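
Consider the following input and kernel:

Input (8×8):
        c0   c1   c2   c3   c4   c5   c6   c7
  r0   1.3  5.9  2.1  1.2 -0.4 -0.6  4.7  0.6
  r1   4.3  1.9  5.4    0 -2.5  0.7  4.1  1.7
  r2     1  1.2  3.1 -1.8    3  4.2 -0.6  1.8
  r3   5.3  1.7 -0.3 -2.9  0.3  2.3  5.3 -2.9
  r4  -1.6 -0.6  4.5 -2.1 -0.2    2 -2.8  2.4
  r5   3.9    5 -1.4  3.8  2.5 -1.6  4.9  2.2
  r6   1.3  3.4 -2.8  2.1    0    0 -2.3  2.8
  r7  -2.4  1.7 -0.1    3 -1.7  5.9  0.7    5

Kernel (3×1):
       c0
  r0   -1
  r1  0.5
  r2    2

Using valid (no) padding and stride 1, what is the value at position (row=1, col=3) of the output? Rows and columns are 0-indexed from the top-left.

The receptive field on the input at this output position is [0 / -1.8 / -2.9]. Elementwise product with the kernel and sum: 0·-1 + -1.8·0.5 + -2.9·2.

-6.7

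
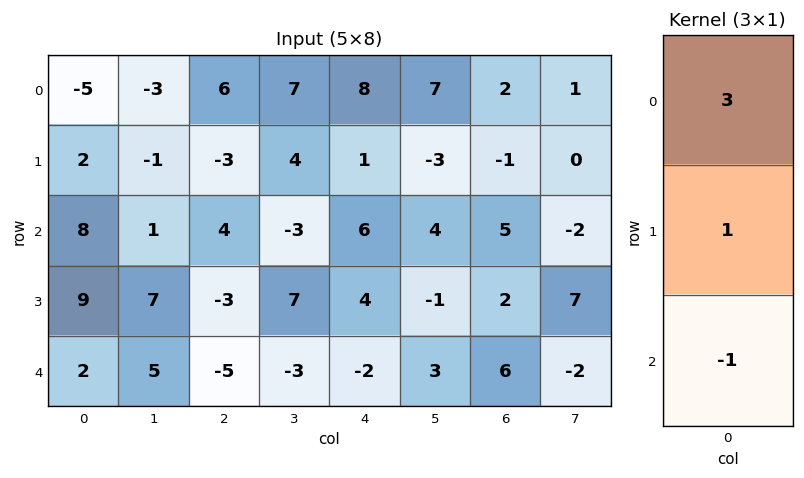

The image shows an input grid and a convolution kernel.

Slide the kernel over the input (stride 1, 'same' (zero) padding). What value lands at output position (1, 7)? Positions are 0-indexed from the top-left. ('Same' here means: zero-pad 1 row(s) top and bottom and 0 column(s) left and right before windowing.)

The receptive field on the zero-padded input at this output position is [1 / 0 / -2]. Elementwise product with the kernel and sum: 1·3 + 0·1 + -2·-1.

5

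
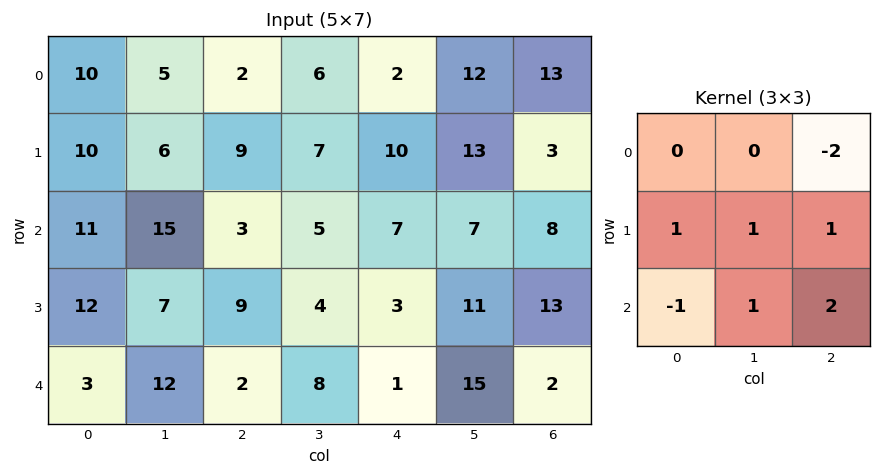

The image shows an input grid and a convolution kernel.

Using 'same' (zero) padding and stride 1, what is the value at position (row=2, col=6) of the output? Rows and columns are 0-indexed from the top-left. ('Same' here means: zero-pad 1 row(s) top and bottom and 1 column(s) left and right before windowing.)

The receptive field on the zero-padded input at this output position is [13 3 0 / 7 8 0 / 11 13 0]. Elementwise product with the kernel and sum: 0·-2 + 7·1 + 8·1 + 0·1 + 11·-1 + 13·1 + 0·2.

17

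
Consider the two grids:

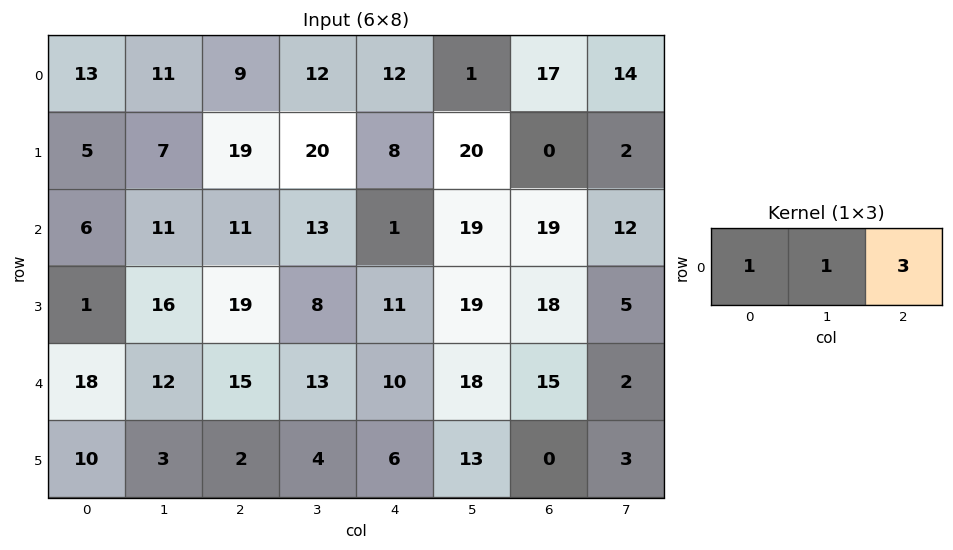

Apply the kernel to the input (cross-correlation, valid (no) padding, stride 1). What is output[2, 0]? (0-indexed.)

The receptive field on the input at this output position is [6 11 11]. Elementwise product with the kernel and sum: 6·1 + 11·1 + 11·3.

50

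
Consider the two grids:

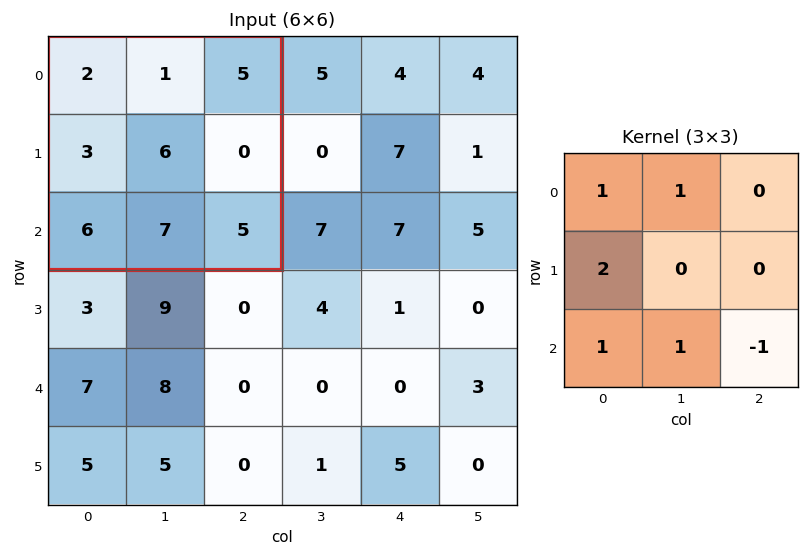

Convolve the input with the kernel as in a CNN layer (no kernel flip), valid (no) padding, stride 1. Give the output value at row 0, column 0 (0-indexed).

17

The receptive field on the input at this output position is [2 1 5 / 3 6 0 / 6 7 5]. Elementwise product with the kernel and sum: 2·1 + 1·1 + 3·2 + 6·1 + 7·1 + 5·-1.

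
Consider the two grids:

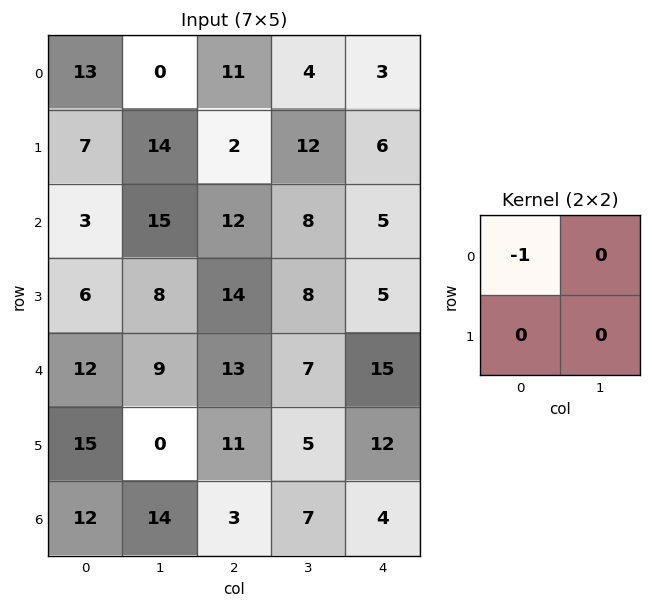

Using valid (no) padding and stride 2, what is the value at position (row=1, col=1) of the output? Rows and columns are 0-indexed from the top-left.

-12

The receptive field on the input at this output position is [12 8 / 14 8]. Elementwise product with the kernel and sum: 12·-1.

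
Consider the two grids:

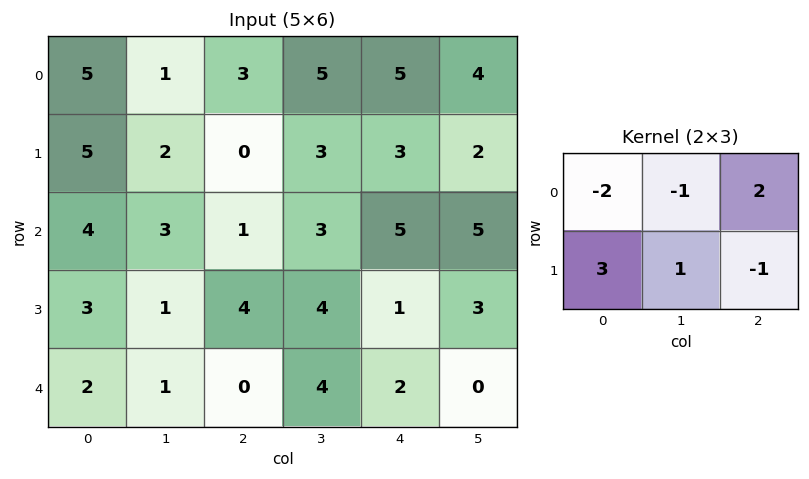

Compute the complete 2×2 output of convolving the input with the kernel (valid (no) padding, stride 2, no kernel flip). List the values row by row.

12 -1
-3 20

Output[0,0]: The receptive field on the input at this output position is [5 1 3 / 5 2 0]. Elementwise product with the kernel and sum: 5·-2 + 1·-1 + 3·2 + 5·3 + 2·1 + 0·-1.
Output[0,1]: The receptive field on the input at this output position is [3 5 5 / 0 3 3]. Elementwise product with the kernel and sum: 3·-2 + 5·-1 + 5·2 + 0·3 + 3·1 + 3·-1.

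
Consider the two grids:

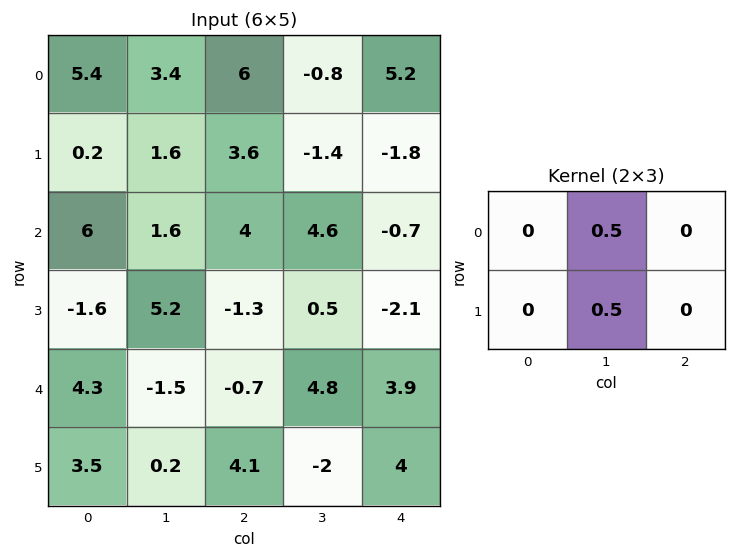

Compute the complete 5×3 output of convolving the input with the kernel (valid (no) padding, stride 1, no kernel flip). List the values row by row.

2.5 4.8 -1.1
1.6 3.8 1.6
3.4 1.35 2.55
1.85 -1 2.65
-0.65 1.7 1.4

Output[0,0]: The receptive field on the input at this output position is [5.4 3.4 6 / 0.2 1.6 3.6]. Elementwise product with the kernel and sum: 3.4·0.5 + 1.6·0.5.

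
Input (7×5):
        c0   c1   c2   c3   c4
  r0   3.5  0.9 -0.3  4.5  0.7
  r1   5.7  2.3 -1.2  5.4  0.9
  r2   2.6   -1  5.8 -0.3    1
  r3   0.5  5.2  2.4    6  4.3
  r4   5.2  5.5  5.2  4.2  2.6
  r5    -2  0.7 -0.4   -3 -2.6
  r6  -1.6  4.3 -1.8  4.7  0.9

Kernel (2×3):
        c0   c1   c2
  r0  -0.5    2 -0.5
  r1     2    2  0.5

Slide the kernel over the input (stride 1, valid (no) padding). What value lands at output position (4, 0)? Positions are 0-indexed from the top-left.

3

The receptive field on the input at this output position is [5.2 5.5 5.2 / -2 0.7 -0.4]. Elementwise product with the kernel and sum: 5.2·-0.5 + 5.5·2 + 5.2·-0.5 + -2·2 + 0.7·2 + -0.4·0.5.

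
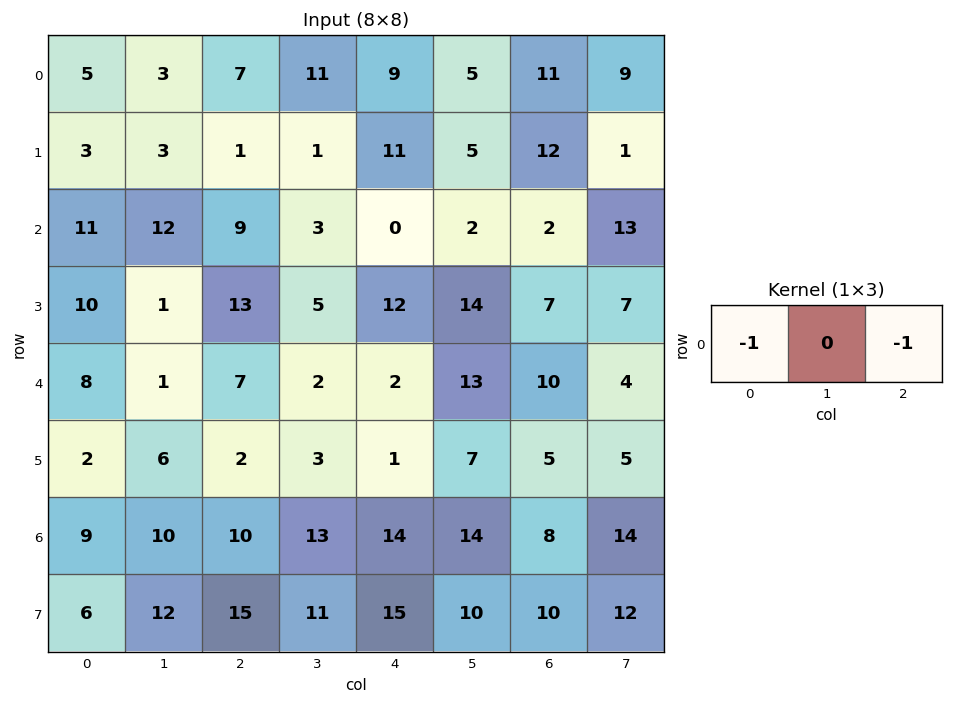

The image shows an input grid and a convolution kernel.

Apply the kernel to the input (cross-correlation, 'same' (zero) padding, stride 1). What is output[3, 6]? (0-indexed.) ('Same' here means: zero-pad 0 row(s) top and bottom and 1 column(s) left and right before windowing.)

-21

The receptive field on the zero-padded input at this output position is [14 7 7]. Elementwise product with the kernel and sum: 14·-1 + 7·-1.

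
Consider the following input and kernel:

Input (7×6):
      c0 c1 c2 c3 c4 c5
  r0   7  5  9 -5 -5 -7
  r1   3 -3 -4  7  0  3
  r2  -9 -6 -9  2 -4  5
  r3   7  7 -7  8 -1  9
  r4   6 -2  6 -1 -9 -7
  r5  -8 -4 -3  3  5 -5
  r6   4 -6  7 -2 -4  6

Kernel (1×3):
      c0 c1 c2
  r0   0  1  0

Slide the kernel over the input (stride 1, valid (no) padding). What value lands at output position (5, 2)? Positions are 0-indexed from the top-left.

The receptive field on the input at this output position is [-3 3 5]. Elementwise product with the kernel and sum: 3·1.

3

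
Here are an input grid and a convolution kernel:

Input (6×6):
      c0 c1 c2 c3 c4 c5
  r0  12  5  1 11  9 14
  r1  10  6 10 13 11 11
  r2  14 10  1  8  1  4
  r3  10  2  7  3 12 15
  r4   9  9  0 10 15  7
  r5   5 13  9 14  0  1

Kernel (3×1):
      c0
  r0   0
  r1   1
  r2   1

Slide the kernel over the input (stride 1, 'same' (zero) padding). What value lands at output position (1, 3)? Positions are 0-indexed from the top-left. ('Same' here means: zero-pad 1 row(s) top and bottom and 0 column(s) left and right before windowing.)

The receptive field on the zero-padded input at this output position is [11 / 13 / 8]. Elementwise product with the kernel and sum: 13·1 + 8·1.

21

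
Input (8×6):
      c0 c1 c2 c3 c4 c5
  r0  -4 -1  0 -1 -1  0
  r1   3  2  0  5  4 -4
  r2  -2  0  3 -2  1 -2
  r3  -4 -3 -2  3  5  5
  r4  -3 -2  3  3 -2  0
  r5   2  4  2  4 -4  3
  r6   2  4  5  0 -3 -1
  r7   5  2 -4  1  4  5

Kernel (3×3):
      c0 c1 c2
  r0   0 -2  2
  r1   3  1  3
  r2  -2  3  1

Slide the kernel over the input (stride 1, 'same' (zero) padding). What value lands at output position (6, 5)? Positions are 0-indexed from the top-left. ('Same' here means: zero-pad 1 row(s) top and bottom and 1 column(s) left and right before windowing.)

The receptive field on the zero-padded input at this output position is [-4 3 0 / -3 -1 0 / 4 5 0]. Elementwise product with the kernel and sum: 3·-2 + 0·2 + -3·3 + -1·1 + 0·3 + 4·-2 + 5·3 + 0·1.

-9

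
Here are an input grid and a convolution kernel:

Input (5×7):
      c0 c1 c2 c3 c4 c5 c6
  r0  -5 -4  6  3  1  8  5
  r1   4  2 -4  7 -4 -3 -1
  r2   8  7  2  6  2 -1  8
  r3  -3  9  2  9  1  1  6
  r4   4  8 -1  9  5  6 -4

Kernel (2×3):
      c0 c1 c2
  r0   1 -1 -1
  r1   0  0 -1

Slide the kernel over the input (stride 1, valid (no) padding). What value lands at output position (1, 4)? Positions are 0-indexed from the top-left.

The receptive field on the input at this output position is [-4 -3 -1 / 2 -1 8]. Elementwise product with the kernel and sum: -4·1 + -3·-1 + -1·-1 + 8·-1.

-8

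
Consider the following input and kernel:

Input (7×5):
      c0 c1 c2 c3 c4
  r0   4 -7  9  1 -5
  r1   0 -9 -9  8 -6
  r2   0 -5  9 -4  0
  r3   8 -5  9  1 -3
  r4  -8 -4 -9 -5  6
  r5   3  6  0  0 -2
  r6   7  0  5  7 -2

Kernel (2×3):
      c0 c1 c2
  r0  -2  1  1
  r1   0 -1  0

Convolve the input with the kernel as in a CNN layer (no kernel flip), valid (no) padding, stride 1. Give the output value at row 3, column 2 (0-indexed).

The receptive field on the input at this output position is [9 1 -3 / -9 -5 6]. Elementwise product with the kernel and sum: 9·-2 + 1·1 + -3·1 + -5·-1.

-15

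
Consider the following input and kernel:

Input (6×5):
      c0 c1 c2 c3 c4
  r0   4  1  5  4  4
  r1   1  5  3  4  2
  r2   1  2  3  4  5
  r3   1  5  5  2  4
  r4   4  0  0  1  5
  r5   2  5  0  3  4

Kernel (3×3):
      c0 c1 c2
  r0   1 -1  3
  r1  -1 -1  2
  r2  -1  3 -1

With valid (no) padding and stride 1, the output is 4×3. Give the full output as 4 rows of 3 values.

20 11 14
17 25 5
8 4 13
20 0 29

Output[0,0]: The receptive field on the input at this output position is [4 1 5 / 1 5 3 / 1 2 3]. Elementwise product with the kernel and sum: 4·1 + 1·-1 + 5·3 + 1·-1 + 5·-1 + 3·2 + 1·-1 + 2·3 + 3·-1.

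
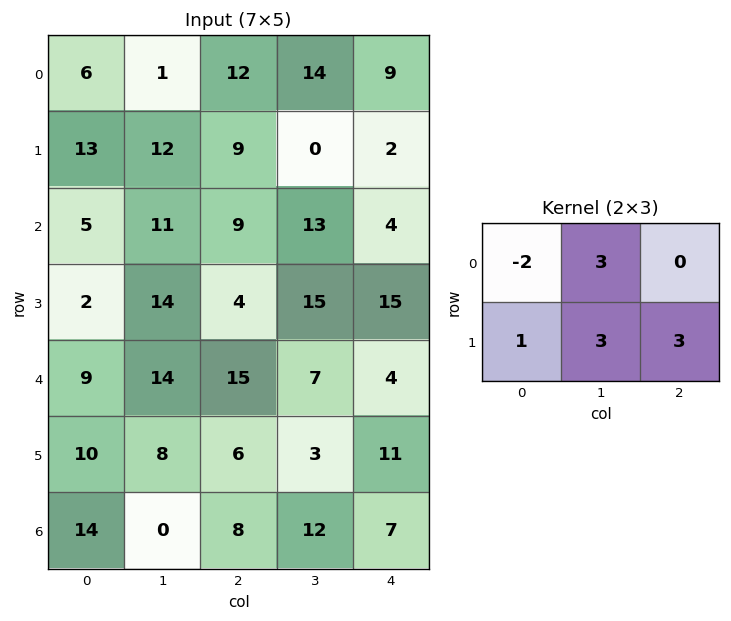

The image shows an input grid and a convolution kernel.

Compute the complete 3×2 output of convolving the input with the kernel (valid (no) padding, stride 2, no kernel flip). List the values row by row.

67 33
79 115
76 39

Output[0,0]: The receptive field on the input at this output position is [6 1 12 / 13 12 9]. Elementwise product with the kernel and sum: 6·-2 + 1·3 + 13·1 + 12·3 + 9·3.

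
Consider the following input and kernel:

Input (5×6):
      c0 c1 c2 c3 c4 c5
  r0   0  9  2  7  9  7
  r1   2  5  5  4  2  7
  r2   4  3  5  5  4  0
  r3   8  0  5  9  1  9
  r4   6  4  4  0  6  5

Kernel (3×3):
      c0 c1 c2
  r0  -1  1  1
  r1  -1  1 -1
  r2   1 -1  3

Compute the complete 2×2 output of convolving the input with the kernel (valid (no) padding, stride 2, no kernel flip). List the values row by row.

25 23
5 29

Output[0,0]: The receptive field on the input at this output position is [0 9 2 / 2 5 5 / 4 3 5]. Elementwise product with the kernel and sum: 0·-1 + 9·1 + 2·1 + 2·-1 + 5·1 + 5·-1 + 4·1 + 3·-1 + 5·3.
Output[0,1]: The receptive field on the input at this output position is [2 7 9 / 5 4 2 / 5 5 4]. Elementwise product with the kernel and sum: 2·-1 + 7·1 + 9·1 + 5·-1 + 4·1 + 2·-1 + 5·1 + 5·-1 + 4·3.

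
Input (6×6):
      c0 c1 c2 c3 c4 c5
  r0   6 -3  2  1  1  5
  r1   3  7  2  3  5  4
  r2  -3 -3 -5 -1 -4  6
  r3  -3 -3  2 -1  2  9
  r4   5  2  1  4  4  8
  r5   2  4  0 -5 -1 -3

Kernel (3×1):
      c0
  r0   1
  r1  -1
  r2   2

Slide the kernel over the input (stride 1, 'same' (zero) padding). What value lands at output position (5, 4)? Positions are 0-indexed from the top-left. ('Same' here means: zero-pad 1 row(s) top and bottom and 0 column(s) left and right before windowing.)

5

The receptive field on the zero-padded input at this output position is [4 / -1 / 0]. Elementwise product with the kernel and sum: 4·1 + -1·-1 + 0·2.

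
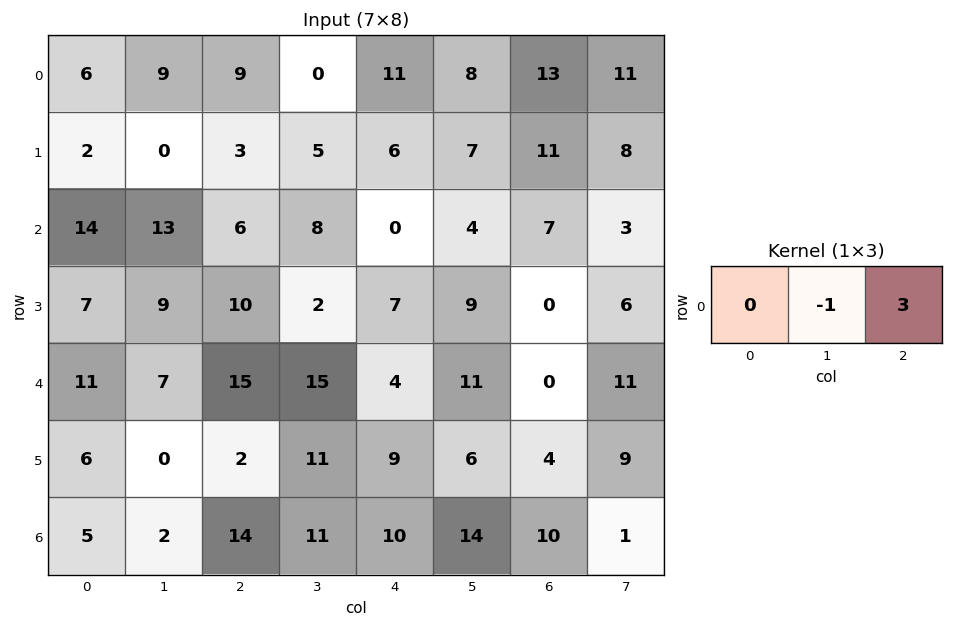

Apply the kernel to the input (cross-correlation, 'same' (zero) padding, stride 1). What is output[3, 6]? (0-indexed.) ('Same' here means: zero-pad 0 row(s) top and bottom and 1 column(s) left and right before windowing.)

The receptive field on the zero-padded input at this output position is [9 0 6]. Elementwise product with the kernel and sum: 0·-1 + 6·3.

18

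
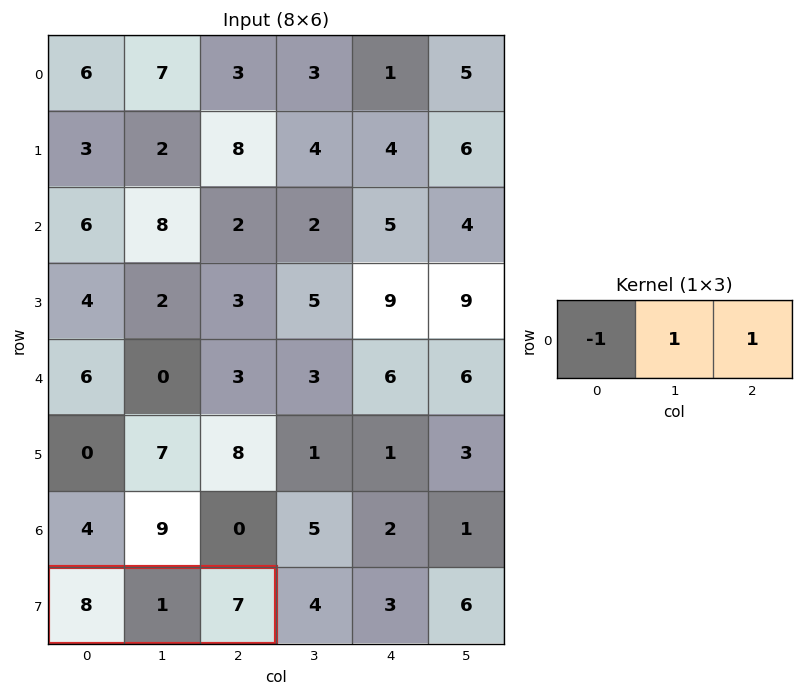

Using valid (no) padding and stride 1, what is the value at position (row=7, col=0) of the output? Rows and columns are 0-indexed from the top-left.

0

The receptive field on the input at this output position is [8 1 7]. Elementwise product with the kernel and sum: 8·-1 + 1·1 + 7·1.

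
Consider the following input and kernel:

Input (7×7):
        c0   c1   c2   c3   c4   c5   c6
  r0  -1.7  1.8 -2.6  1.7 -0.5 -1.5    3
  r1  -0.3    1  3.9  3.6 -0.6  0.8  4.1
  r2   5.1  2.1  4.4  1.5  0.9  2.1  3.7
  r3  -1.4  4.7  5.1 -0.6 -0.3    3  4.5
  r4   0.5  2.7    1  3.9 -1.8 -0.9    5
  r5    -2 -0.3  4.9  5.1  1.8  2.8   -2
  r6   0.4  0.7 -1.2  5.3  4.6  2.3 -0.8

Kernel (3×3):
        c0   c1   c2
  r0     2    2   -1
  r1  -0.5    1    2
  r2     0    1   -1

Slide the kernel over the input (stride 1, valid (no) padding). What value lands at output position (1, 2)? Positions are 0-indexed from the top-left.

16.4

The receptive field on the input at this output position is [3.9 3.6 -0.6 / 4.4 1.5 0.9 / 5.1 -0.6 -0.3]. Elementwise product with the kernel and sum: 3.9·2 + 3.6·2 + -0.6·-1 + 4.4·-0.5 + 1.5·1 + 0.9·2 + -0.6·1 + -0.3·-1.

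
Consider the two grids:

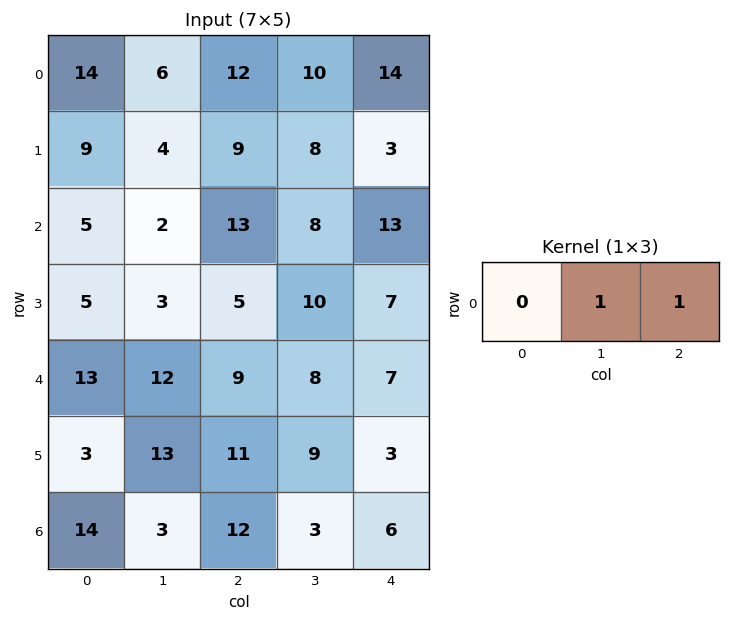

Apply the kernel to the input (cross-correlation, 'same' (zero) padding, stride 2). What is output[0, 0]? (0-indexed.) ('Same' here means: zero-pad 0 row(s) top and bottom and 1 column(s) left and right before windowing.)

The receptive field on the zero-padded input at this output position is [0 14 6]. Elementwise product with the kernel and sum: 14·1 + 6·1.

20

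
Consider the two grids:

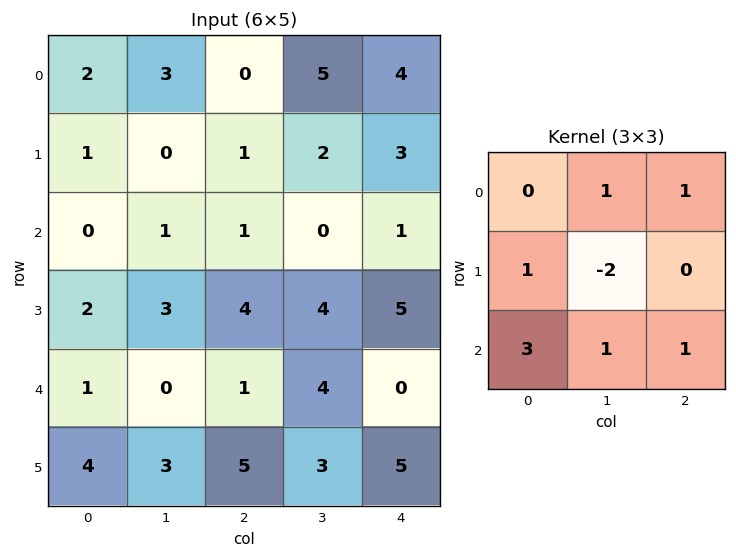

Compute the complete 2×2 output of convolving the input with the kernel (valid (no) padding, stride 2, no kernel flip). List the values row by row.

6 10
2 4

Output[0,0]: The receptive field on the input at this output position is [2 3 0 / 1 0 1 / 0 1 1]. Elementwise product with the kernel and sum: 3·1 + 0·1 + 1·1 + 0·-2 + 0·3 + 1·1 + 1·1.
Output[0,1]: The receptive field on the input at this output position is [0 5 4 / 1 2 3 / 1 0 1]. Elementwise product with the kernel and sum: 5·1 + 4·1 + 1·1 + 2·-2 + 1·3 + 0·1 + 1·1.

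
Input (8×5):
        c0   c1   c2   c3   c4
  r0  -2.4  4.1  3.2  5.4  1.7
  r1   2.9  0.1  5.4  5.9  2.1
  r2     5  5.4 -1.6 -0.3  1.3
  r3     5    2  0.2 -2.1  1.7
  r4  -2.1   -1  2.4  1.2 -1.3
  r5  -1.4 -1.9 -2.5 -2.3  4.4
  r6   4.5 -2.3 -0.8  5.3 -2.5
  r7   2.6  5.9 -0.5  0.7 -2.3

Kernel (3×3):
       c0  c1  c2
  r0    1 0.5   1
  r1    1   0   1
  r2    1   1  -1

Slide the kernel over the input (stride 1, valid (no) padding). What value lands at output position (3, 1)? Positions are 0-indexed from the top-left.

-1.9

The receptive field on the input at this output position is [2 0.2 -2.1 / -1 2.4 1.2 / -1.9 -2.5 -2.3]. Elementwise product with the kernel and sum: 2·1 + 0.2·0.5 + -2.1·1 + -1·1 + 1.2·1 + -1.9·1 + -2.5·1 + -2.3·-1.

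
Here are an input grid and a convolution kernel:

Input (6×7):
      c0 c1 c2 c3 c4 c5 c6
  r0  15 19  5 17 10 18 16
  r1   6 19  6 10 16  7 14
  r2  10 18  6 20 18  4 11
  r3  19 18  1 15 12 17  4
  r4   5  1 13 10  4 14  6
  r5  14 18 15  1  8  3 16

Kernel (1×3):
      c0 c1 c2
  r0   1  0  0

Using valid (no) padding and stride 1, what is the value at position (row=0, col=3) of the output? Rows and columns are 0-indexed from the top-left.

The receptive field on the input at this output position is [17 10 18]. Elementwise product with the kernel and sum: 17·1.

17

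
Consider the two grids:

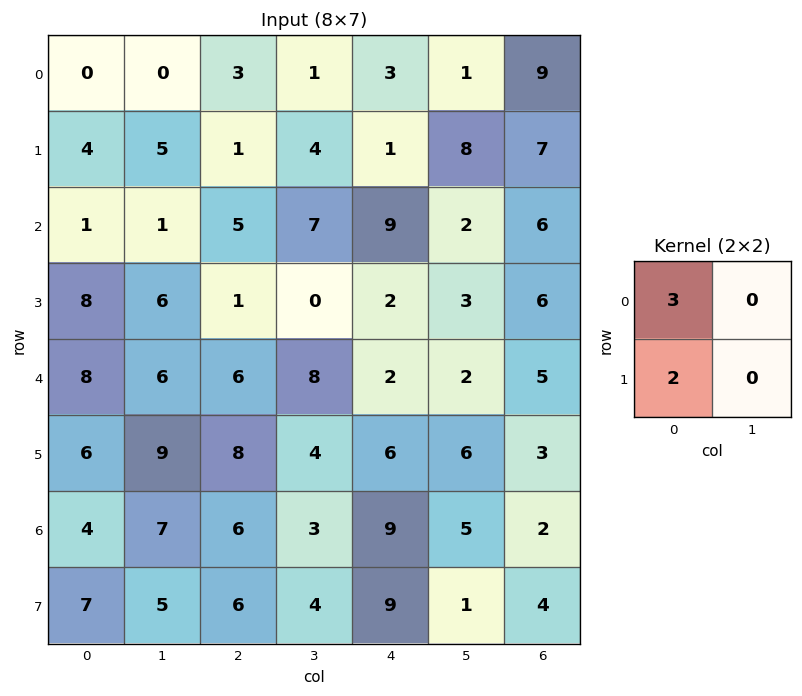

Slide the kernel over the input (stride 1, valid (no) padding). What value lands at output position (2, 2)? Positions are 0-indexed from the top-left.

17

The receptive field on the input at this output position is [5 7 / 1 0]. Elementwise product with the kernel and sum: 5·3 + 1·2.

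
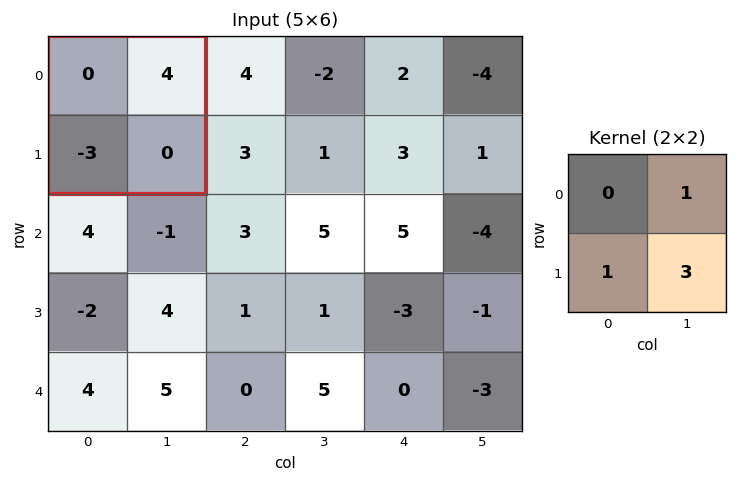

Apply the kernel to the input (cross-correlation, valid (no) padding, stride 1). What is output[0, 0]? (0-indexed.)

1

The receptive field on the input at this output position is [0 4 / -3 0]. Elementwise product with the kernel and sum: 4·1 + -3·1 + 0·3.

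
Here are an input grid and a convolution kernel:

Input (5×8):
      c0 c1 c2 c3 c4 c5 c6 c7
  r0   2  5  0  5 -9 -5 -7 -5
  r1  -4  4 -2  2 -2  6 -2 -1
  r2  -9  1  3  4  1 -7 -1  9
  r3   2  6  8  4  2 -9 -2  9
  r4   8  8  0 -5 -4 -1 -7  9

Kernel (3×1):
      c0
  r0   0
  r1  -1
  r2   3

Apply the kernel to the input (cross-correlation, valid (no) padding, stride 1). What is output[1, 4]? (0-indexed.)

The receptive field on the input at this output position is [-2 / 1 / 2]. Elementwise product with the kernel and sum: 1·-1 + 2·3.

5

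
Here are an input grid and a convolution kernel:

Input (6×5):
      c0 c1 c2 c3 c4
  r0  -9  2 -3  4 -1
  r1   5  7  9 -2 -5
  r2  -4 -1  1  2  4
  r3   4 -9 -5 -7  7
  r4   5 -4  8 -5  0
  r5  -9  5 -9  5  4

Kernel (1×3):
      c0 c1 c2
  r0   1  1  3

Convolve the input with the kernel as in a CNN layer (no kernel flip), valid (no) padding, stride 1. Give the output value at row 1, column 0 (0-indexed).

39

The receptive field on the input at this output position is [5 7 9]. Elementwise product with the kernel and sum: 5·1 + 7·1 + 9·3.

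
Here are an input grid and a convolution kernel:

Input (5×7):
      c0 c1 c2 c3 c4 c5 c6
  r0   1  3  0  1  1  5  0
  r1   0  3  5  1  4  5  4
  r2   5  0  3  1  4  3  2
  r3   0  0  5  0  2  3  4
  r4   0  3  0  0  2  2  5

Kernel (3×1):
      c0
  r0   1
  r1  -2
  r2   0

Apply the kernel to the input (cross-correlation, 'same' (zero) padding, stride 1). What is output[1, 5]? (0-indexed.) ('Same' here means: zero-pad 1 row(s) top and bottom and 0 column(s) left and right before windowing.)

The receptive field on the zero-padded input at this output position is [5 / 5 / 3]. Elementwise product with the kernel and sum: 5·1 + 5·-2.

-5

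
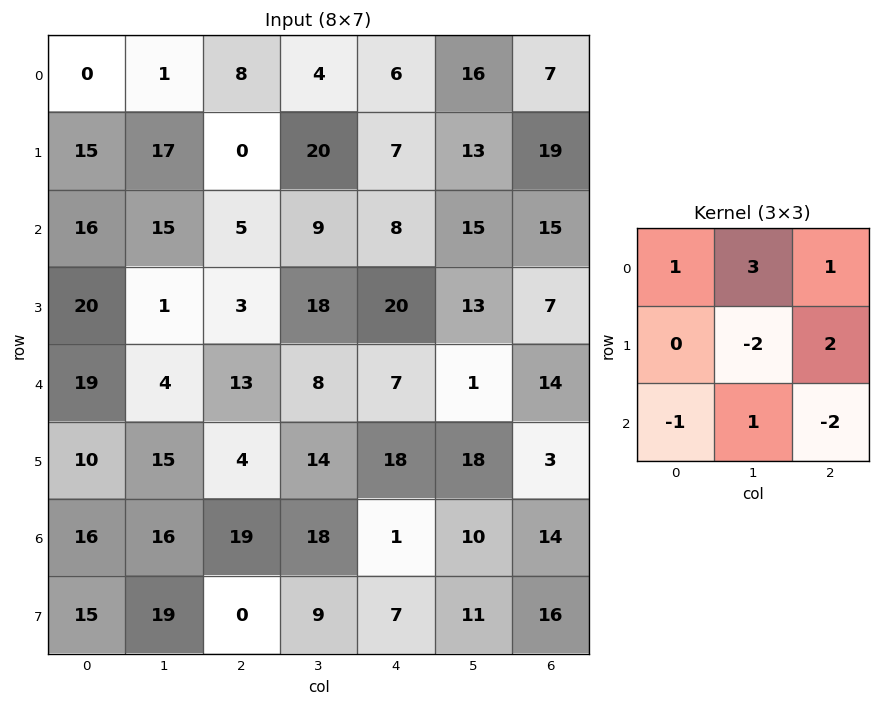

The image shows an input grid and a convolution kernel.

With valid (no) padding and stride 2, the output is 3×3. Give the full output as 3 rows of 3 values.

-34 -12 50
29 25 22
-16 49 -25

Output[0,0]: The receptive field on the input at this output position is [0 1 8 / 15 17 0 / 16 15 5]. Elementwise product with the kernel and sum: 0·1 + 1·3 + 8·1 + 17·-2 + 0·2 + 16·-1 + 15·1 + 5·-2.
Output[0,1]: The receptive field on the input at this output position is [8 4 6 / 0 20 7 / 5 9 8]. Elementwise product with the kernel and sum: 8·1 + 4·3 + 6·1 + 20·-2 + 7·2 + 5·-1 + 9·1 + 8·-2.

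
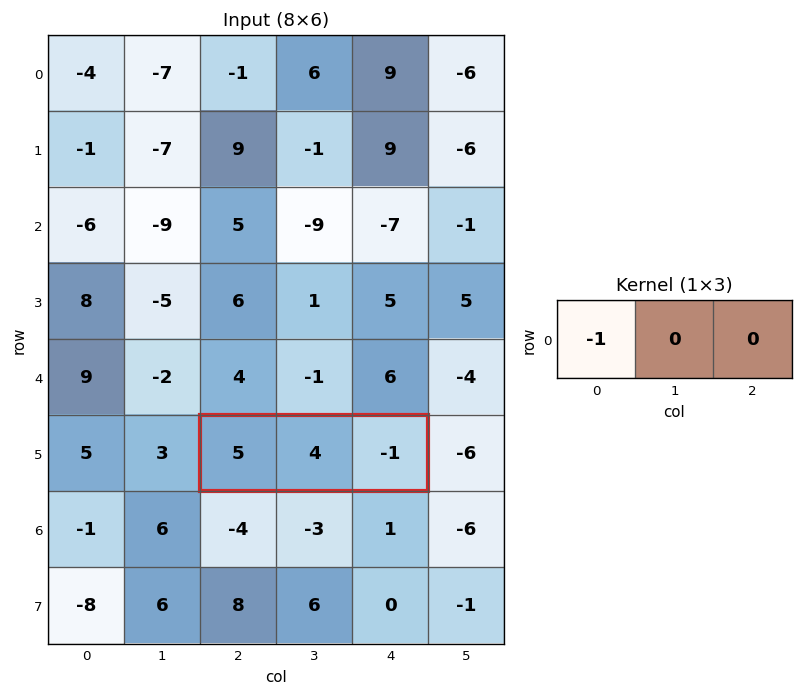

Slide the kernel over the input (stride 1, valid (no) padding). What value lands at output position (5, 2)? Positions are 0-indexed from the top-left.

The receptive field on the input at this output position is [5 4 -1]. Elementwise product with the kernel and sum: 5·-1.

-5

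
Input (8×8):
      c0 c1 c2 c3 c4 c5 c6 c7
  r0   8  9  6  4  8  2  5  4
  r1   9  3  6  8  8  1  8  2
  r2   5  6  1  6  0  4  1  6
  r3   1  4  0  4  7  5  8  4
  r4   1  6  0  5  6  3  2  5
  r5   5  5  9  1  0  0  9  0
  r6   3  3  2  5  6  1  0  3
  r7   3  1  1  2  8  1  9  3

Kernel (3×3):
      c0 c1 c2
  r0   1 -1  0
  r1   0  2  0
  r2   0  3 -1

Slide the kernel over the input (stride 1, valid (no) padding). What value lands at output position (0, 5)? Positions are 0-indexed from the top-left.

The receptive field on the input at this output position is [2 5 4 / 1 8 2 / 4 1 6]. Elementwise product with the kernel and sum: 2·1 + 5·-1 + 8·2 + 1·3 + 6·-1.

10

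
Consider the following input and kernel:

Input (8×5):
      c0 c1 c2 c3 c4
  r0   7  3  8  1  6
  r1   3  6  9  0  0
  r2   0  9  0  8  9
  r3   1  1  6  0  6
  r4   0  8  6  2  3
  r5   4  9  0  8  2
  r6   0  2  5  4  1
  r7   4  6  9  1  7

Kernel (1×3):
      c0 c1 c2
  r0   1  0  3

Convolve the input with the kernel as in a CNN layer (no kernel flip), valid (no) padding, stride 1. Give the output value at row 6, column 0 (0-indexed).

The receptive field on the input at this output position is [0 2 5]. Elementwise product with the kernel and sum: 0·1 + 5·3.

15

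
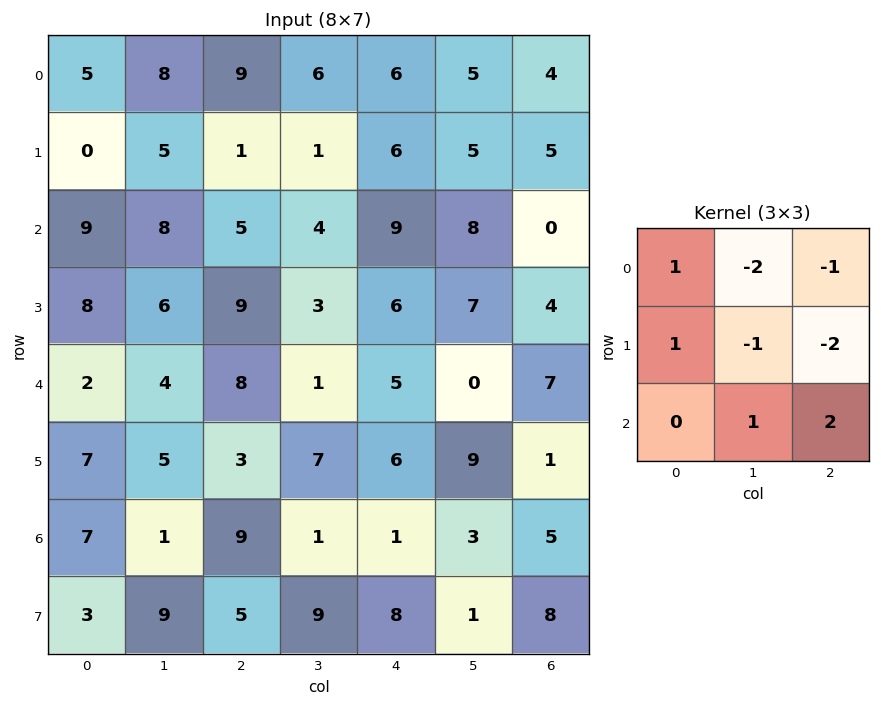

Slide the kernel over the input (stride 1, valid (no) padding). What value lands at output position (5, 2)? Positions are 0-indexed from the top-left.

14

The receptive field on the input at this output position is [3 7 6 / 9 1 1 / 5 9 8]. Elementwise product with the kernel and sum: 3·1 + 7·-2 + 6·-1 + 9·1 + 1·-1 + 1·-2 + 9·1 + 8·2.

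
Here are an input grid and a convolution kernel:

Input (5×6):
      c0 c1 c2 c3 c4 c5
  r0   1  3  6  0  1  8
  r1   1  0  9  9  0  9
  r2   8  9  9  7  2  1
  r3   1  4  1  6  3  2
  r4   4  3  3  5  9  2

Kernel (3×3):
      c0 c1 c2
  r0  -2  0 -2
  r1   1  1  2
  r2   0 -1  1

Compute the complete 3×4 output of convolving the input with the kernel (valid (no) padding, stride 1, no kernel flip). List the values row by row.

5 19 -1 10
12 19 -1 -26
-27 -13 -5 -10

Output[0,0]: The receptive field on the input at this output position is [1 3 6 / 1 0 9 / 8 9 9]. Elementwise product with the kernel and sum: 1·-2 + 6·-2 + 1·1 + 0·1 + 9·2 + 9·-1 + 9·1.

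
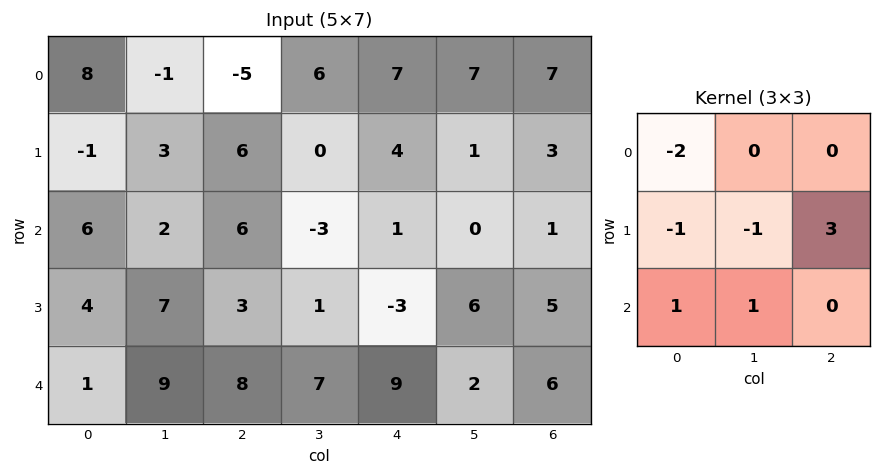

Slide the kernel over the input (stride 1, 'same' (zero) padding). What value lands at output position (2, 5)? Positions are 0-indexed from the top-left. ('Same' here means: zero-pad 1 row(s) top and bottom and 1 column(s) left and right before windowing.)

-3

The receptive field on the zero-padded input at this output position is [4 1 3 / 1 0 1 / -3 6 5]. Elementwise product with the kernel and sum: 4·-2 + 1·-1 + 0·-1 + 1·3 + -3·1 + 6·1.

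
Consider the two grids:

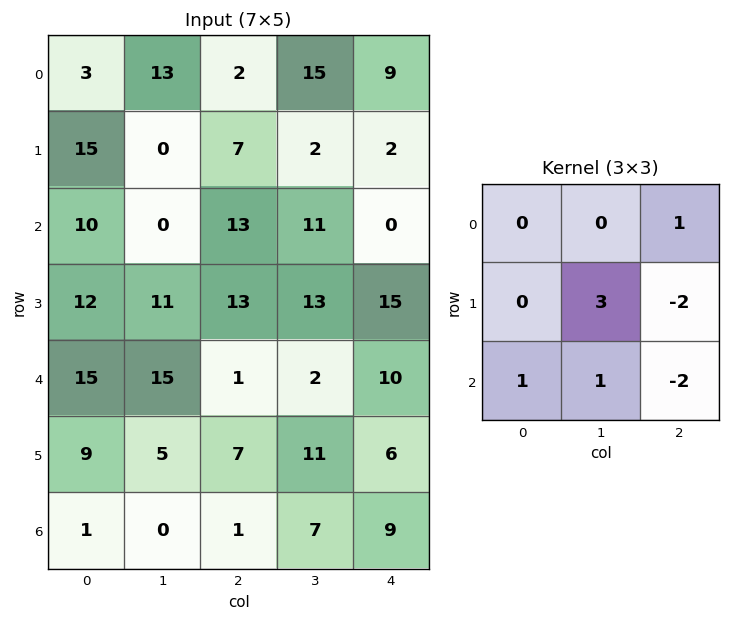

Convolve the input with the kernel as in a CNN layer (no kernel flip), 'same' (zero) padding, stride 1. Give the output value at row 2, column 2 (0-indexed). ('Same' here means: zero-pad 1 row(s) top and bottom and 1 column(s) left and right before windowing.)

17

The receptive field on the zero-padded input at this output position is [0 7 2 / 0 13 11 / 11 13 13]. Elementwise product with the kernel and sum: 2·1 + 13·3 + 11·-2 + 11·1 + 13·1 + 13·-2.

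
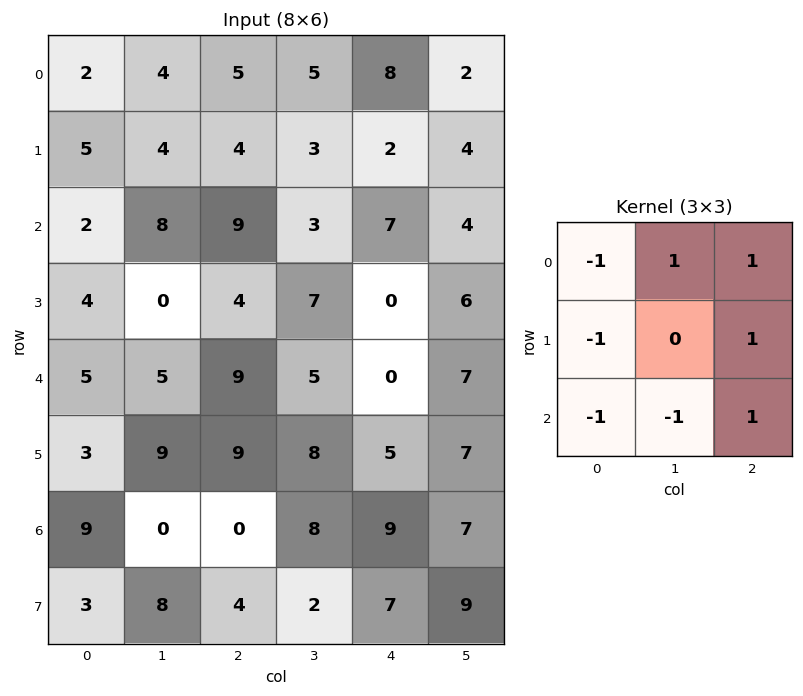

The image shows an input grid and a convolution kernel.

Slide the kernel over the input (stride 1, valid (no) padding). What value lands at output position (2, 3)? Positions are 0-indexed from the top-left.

The receptive field on the input at this output position is [3 7 4 / 7 0 6 / 5 0 7]. Elementwise product with the kernel and sum: 3·-1 + 7·1 + 4·1 + 7·-1 + 6·1 + 5·-1 + 0·-1 + 7·1.

9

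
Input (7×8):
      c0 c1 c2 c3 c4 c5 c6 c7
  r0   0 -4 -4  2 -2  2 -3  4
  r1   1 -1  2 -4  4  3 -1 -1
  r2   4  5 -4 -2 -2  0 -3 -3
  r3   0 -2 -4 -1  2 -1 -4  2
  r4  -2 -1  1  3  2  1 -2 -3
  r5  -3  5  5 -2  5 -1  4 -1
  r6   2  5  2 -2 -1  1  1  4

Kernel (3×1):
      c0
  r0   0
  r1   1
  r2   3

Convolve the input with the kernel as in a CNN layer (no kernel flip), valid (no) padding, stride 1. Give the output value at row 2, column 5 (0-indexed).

The receptive field on the input at this output position is [0 / -1 / 1]. Elementwise product with the kernel and sum: -1·1 + 1·3.

2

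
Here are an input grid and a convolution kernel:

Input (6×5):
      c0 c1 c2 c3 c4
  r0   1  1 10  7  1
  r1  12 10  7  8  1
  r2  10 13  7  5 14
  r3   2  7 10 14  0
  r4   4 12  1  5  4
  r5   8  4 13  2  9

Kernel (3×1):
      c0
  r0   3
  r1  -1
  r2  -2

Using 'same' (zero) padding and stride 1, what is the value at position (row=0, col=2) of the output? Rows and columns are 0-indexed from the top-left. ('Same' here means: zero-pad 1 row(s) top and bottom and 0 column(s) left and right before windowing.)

The receptive field on the zero-padded input at this output position is [0 / 10 / 7]. Elementwise product with the kernel and sum: 0·3 + 10·-1 + 7·-2.

-24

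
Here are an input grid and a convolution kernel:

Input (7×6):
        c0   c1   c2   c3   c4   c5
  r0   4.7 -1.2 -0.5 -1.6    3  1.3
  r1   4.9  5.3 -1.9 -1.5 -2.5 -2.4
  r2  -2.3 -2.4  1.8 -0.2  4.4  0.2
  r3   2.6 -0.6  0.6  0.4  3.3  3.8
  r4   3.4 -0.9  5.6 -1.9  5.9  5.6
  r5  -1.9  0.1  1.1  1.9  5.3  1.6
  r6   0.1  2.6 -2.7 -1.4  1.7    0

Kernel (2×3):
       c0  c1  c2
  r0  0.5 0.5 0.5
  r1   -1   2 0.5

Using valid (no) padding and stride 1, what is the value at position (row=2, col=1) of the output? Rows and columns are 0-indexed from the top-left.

1.6

The receptive field on the input at this output position is [-2.4 1.8 -0.2 / -0.6 0.6 0.4]. Elementwise product with the kernel and sum: -2.4·0.5 + 1.8·0.5 + -0.2·0.5 + -0.6·-1 + 0.6·2 + 0.4·0.5.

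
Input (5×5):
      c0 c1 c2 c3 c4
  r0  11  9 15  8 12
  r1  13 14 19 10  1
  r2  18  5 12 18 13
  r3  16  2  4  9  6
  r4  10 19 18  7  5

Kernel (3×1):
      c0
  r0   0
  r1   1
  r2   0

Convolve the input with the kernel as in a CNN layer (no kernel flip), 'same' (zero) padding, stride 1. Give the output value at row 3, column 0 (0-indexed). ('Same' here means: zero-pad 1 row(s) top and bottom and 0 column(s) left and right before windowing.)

The receptive field on the zero-padded input at this output position is [18 / 16 / 10]. Elementwise product with the kernel and sum: 16·1.

16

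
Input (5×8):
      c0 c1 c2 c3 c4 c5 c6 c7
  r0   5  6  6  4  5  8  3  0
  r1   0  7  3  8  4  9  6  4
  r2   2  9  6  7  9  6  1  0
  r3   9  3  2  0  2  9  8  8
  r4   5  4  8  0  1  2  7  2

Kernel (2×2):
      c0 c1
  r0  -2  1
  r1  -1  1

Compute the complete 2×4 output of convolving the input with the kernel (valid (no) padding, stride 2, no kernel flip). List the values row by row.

3 -3 3 -8
-1 -7 -5 -2

Output[0,0]: The receptive field on the input at this output position is [5 6 / 0 7]. Elementwise product with the kernel and sum: 5·-2 + 6·1 + 0·-1 + 7·1.
Output[0,1]: The receptive field on the input at this output position is [6 4 / 3 8]. Elementwise product with the kernel and sum: 6·-2 + 4·1 + 3·-1 + 8·1.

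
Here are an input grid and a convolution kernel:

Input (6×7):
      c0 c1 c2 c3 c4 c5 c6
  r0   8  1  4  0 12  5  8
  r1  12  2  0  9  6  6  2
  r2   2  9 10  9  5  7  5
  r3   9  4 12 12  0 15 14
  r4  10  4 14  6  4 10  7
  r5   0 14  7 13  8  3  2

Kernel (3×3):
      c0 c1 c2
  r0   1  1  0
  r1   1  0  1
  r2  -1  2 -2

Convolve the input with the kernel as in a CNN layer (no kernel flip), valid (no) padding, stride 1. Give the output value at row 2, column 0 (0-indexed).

The receptive field on the input at this output position is [2 9 10 / 9 4 12 / 10 4 14]. Elementwise product with the kernel and sum: 2·1 + 9·1 + 9·1 + 12·1 + 10·-1 + 4·2 + 14·-2.

2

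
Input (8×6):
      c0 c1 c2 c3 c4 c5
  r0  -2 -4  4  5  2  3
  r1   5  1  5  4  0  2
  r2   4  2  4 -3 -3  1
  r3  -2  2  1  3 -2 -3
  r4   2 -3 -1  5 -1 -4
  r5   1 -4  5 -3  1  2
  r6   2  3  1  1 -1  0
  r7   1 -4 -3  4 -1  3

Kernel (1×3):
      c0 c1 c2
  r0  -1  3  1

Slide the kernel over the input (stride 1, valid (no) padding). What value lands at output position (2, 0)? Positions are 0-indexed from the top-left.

6

The receptive field on the input at this output position is [4 2 4]. Elementwise product with the kernel and sum: 4·-1 + 2·3 + 4·1.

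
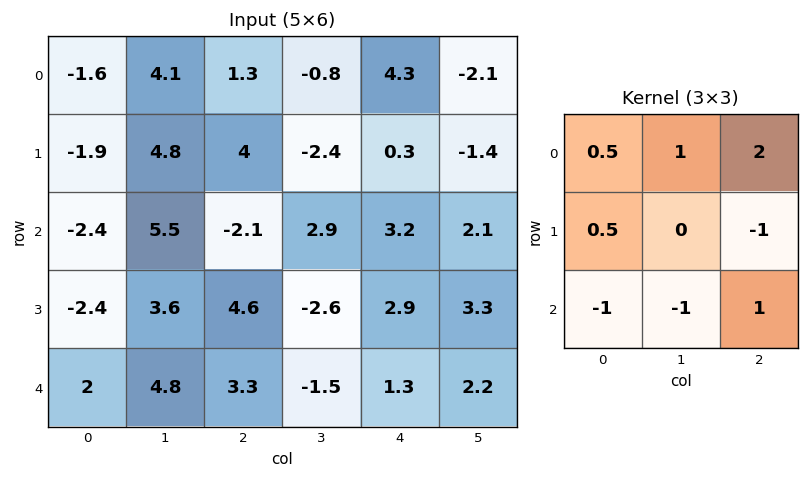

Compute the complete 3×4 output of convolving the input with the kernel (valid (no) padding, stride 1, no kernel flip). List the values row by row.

Output[0,0]: The receptive field on the input at this output position is [-1.6 4.1 1.3 / -1.9 4.8 4 / -2.4 5.5 -2.1]. Elementwise product with the kernel and sum: -1.6·0.5 + 4.1·1 + 1.3·2 + -1.9·0.5 + 4·-1 + -2.4·-1 + 5.5·-1 + -2.1·1.

-4.25 6.05 12.55 -4.1
16.15 -9.35 -3.15 -1.35
-9.2 1.25 7.15 6.65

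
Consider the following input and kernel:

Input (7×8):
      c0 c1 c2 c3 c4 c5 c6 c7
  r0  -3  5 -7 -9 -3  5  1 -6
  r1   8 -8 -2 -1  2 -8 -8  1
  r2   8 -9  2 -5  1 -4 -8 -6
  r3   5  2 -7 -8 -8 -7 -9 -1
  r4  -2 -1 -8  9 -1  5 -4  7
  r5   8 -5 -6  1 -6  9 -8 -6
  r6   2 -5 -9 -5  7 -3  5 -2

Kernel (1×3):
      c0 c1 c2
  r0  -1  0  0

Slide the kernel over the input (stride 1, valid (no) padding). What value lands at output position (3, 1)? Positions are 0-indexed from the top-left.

The receptive field on the input at this output position is [2 -7 -8]. Elementwise product with the kernel and sum: 2·-1.

-2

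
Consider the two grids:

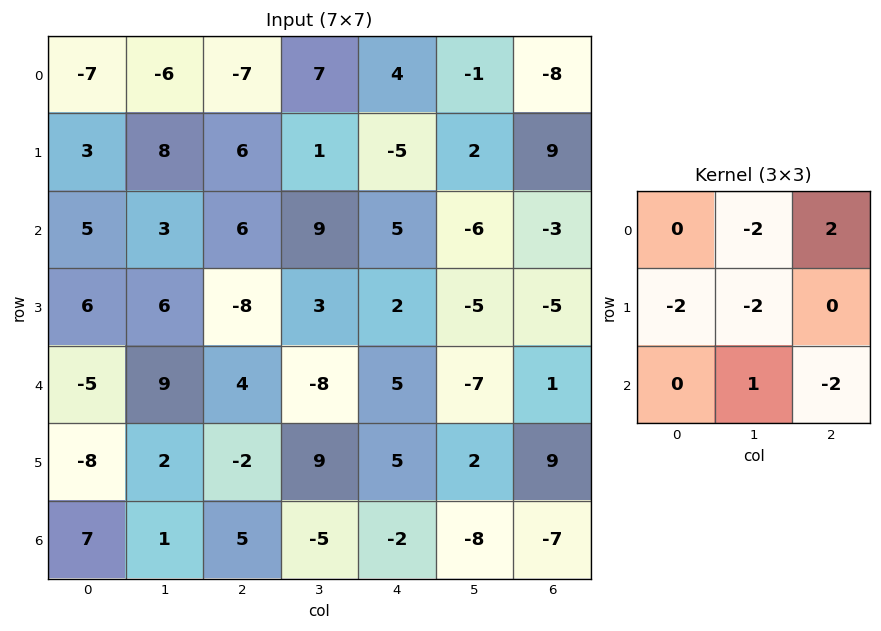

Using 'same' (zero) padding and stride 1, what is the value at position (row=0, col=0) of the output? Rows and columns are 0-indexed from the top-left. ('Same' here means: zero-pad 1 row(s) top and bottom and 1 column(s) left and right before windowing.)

1

The receptive field on the zero-padded input at this output position is [0 0 0 / 0 -7 -6 / 0 3 8]. Elementwise product with the kernel and sum: 0·-2 + 0·2 + 0·-2 + -7·-2 + 3·1 + 8·-2.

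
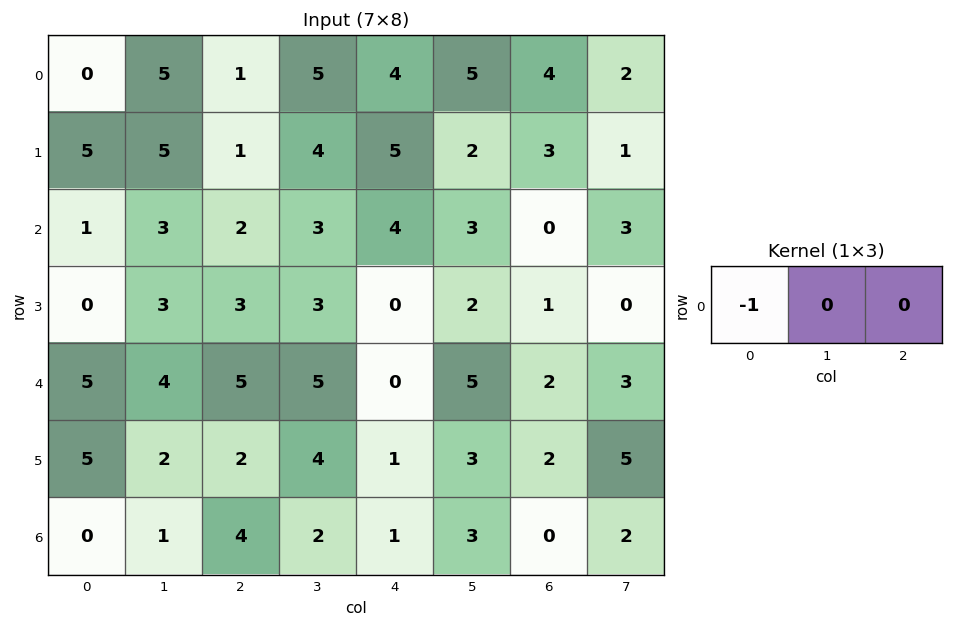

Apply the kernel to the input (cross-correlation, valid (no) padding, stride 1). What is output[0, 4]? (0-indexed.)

-4

The receptive field on the input at this output position is [4 5 4]. Elementwise product with the kernel and sum: 4·-1.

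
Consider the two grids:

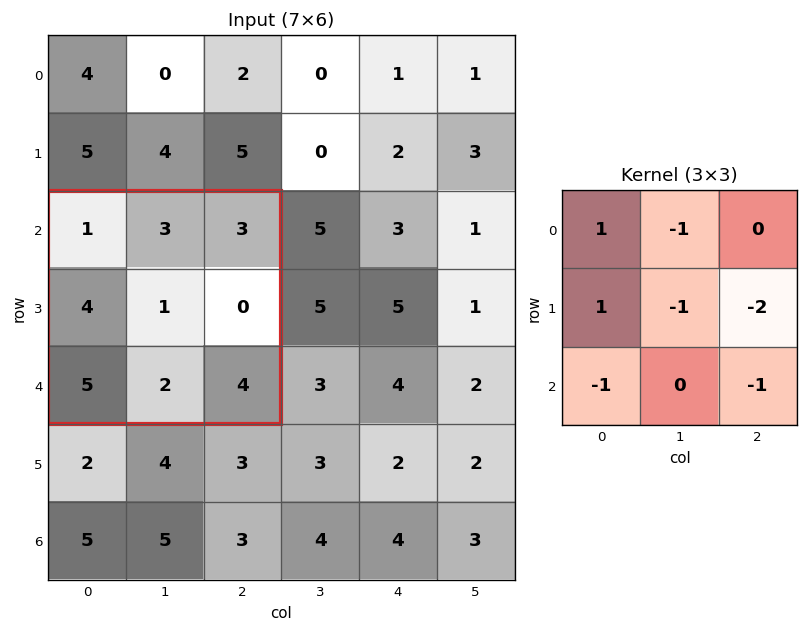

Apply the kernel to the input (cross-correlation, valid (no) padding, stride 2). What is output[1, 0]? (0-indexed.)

-8

The receptive field on the input at this output position is [1 3 3 / 4 1 0 / 5 2 4]. Elementwise product with the kernel and sum: 1·1 + 3·-1 + 4·1 + 1·-1 + 0·-2 + 5·-1 + 4·-1.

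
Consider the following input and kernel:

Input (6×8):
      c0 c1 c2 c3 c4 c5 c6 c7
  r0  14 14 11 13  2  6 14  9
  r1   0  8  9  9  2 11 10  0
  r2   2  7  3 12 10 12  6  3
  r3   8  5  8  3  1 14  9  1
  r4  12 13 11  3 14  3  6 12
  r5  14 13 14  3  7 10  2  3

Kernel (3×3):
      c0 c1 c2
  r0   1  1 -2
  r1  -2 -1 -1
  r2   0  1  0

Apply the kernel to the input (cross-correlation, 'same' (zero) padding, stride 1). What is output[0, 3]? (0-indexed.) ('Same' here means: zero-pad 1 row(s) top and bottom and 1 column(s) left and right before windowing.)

The receptive field on the zero-padded input at this output position is [0 0 0 / 11 13 2 / 9 9 2]. Elementwise product with the kernel and sum: 0·1 + 0·1 + 0·-2 + 11·-2 + 13·-1 + 2·-1 + 9·1.

-28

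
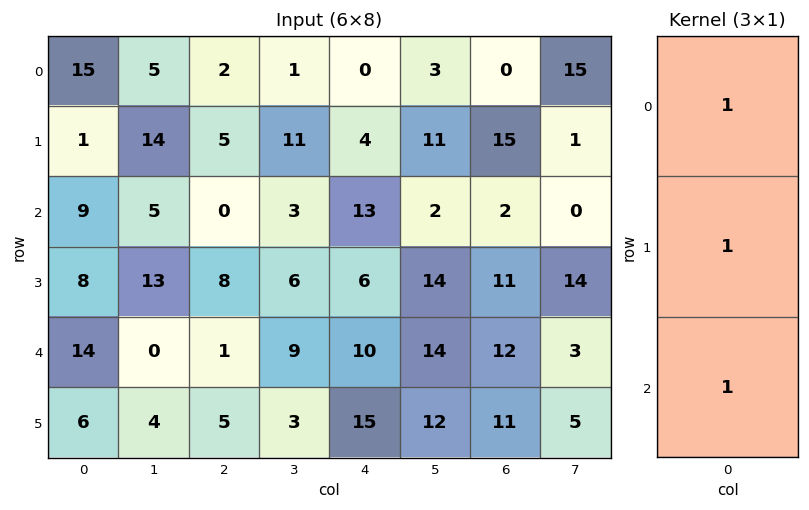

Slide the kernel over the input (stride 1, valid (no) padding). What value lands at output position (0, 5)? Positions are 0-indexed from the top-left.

The receptive field on the input at this output position is [3 / 11 / 2]. Elementwise product with the kernel and sum: 3·1 + 11·1 + 2·1.

16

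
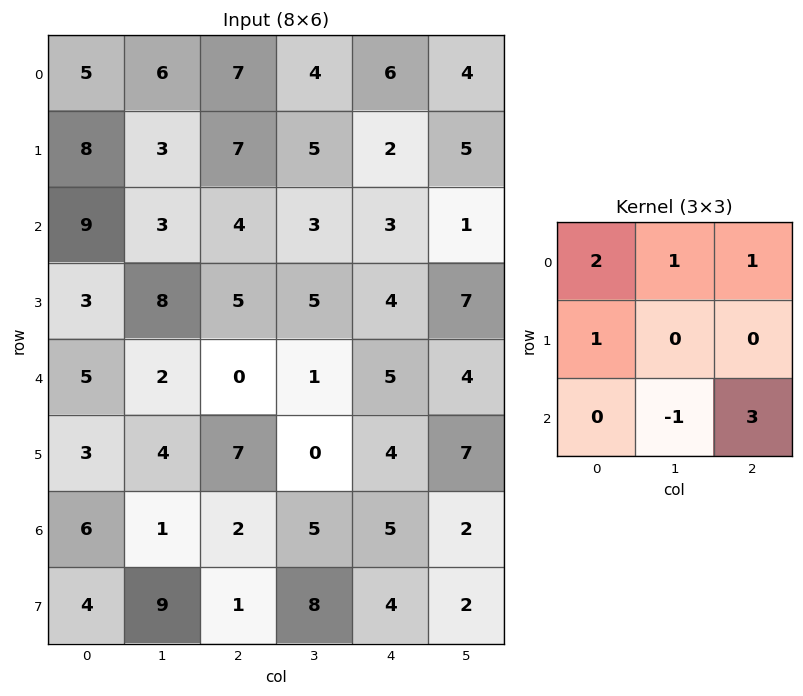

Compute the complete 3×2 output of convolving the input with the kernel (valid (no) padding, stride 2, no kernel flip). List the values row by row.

Output[0,0]: The receptive field on the input at this output position is [5 6 7 / 8 3 7 / 9 3 4]. Elementwise product with the kernel and sum: 5·2 + 6·1 + 7·1 + 8·1 + 3·-1 + 4·3.
Output[0,1]: The receptive field on the input at this output position is [7 4 6 / 7 5 2 / 4 3 3]. Elementwise product with the kernel and sum: 7·2 + 4·1 + 6·1 + 7·1 + 3·-1 + 3·3.

40 37
26 33
20 23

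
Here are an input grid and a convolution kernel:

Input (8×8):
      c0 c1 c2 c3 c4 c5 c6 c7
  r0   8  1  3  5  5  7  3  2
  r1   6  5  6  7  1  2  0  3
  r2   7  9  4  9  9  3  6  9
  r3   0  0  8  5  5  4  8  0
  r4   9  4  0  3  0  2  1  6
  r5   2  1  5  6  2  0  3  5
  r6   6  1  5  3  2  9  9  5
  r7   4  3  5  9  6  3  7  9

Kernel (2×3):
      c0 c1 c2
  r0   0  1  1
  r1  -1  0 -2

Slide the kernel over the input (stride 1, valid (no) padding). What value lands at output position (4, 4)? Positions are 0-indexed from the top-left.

The receptive field on the input at this output position is [0 2 1 / 2 0 3]. Elementwise product with the kernel and sum: 2·1 + 1·1 + 2·-1 + 3·-2.

-5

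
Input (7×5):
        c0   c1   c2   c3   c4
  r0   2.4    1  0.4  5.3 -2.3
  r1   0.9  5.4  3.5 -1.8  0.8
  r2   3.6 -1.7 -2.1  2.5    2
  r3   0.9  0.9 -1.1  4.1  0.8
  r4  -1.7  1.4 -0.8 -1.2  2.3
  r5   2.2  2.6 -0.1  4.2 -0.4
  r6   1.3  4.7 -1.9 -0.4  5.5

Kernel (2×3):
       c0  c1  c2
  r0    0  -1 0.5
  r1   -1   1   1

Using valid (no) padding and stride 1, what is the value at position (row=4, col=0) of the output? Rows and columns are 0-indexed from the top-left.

-1.5

The receptive field on the input at this output position is [-1.7 1.4 -0.8 / 2.2 2.6 -0.1]. Elementwise product with the kernel and sum: 1.4·-1 + -0.8·0.5 + 2.2·-1 + 2.6·1 + -0.1·1.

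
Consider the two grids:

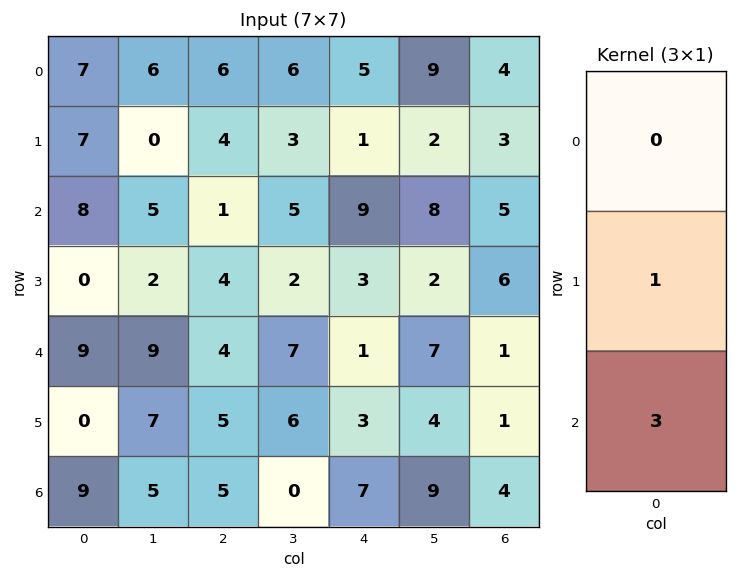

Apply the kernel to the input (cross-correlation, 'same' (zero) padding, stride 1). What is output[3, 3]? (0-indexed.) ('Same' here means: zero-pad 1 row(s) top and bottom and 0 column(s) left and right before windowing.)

23

The receptive field on the zero-padded input at this output position is [5 / 2 / 7]. Elementwise product with the kernel and sum: 2·1 + 7·3.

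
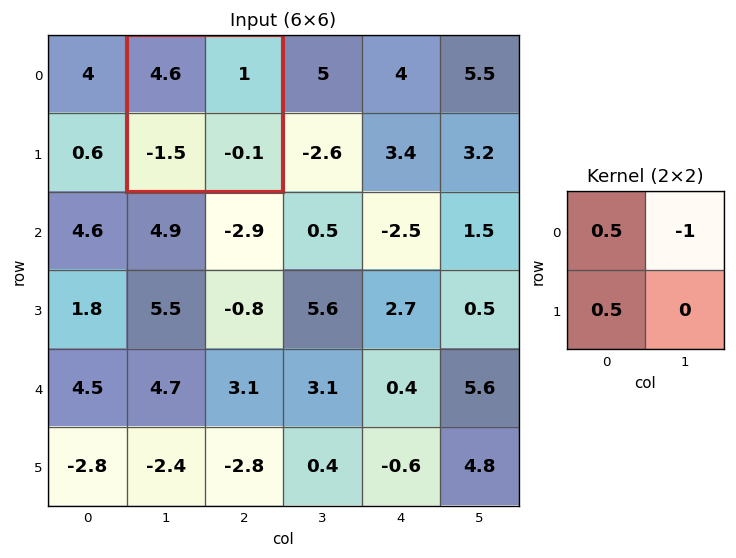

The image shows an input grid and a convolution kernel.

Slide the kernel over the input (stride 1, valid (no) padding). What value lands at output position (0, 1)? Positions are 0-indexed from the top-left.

The receptive field on the input at this output position is [4.6 1 / -1.5 -0.1]. Elementwise product with the kernel and sum: 4.6·0.5 + 1·-1 + -1.5·0.5.

0.55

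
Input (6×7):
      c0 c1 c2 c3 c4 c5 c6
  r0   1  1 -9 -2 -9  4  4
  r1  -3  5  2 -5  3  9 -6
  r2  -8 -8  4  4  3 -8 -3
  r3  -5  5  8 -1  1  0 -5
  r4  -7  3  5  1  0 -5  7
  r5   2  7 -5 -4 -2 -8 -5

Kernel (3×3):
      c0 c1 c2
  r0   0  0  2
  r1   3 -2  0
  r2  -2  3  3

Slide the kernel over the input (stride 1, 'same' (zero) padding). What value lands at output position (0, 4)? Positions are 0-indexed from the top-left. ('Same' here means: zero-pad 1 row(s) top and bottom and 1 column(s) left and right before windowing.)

The receptive field on the zero-padded input at this output position is [0 0 0 / -2 -9 4 / -5 3 9]. Elementwise product with the kernel and sum: 0·2 + -2·3 + -9·-2 + -5·-2 + 3·3 + 9·3.

58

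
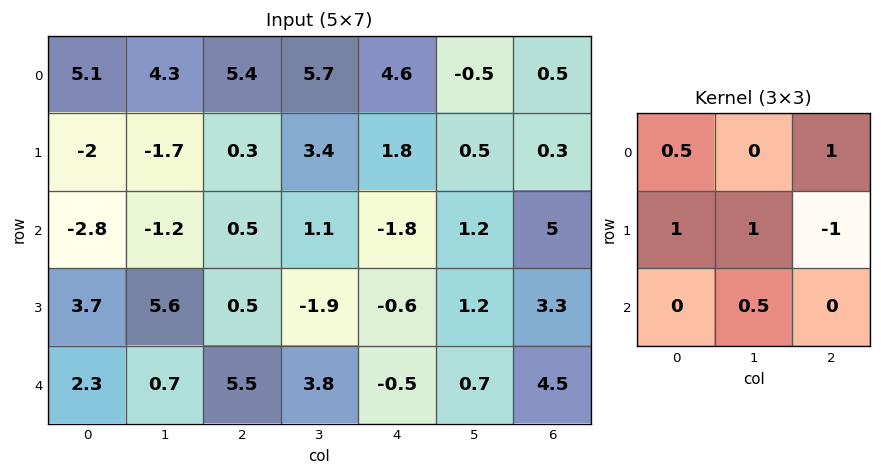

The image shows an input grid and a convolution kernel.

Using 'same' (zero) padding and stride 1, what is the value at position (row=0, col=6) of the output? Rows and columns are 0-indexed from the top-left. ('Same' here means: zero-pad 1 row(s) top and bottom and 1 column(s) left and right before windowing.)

0.15

The receptive field on the zero-padded input at this output position is [0 0 0 / -0.5 0.5 0 / 0.5 0.3 0]. Elementwise product with the kernel and sum: 0·0.5 + 0·1 + -0.5·1 + 0.5·1 + 0·-1 + 0.3·0.5.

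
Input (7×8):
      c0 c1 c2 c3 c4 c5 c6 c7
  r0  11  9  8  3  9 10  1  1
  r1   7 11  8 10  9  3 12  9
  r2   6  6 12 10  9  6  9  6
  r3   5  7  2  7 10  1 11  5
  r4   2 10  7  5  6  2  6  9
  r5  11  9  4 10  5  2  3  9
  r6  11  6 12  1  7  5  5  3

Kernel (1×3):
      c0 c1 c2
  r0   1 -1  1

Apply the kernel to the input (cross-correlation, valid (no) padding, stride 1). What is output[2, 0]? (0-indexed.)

12

The receptive field on the input at this output position is [6 6 12]. Elementwise product with the kernel and sum: 6·1 + 6·-1 + 12·1.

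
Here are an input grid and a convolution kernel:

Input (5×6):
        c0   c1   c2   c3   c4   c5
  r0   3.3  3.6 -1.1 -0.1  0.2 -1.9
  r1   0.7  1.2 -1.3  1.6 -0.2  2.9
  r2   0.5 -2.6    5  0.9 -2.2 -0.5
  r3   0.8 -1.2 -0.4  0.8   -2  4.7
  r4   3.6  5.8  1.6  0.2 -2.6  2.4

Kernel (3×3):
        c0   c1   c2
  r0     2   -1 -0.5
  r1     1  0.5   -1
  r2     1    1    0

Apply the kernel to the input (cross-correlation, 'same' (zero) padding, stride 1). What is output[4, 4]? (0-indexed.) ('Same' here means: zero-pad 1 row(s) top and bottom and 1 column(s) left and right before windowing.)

-2.25

The receptive field on the zero-padded input at this output position is [0.8 -2 4.7 / 0.2 -2.6 2.4 / 0 0 0]. Elementwise product with the kernel and sum: 0.8·2 + -2·-1 + 4.7·-0.5 + 0.2·1 + -2.6·0.5 + 2.4·-1 + 0·1 + 0·1.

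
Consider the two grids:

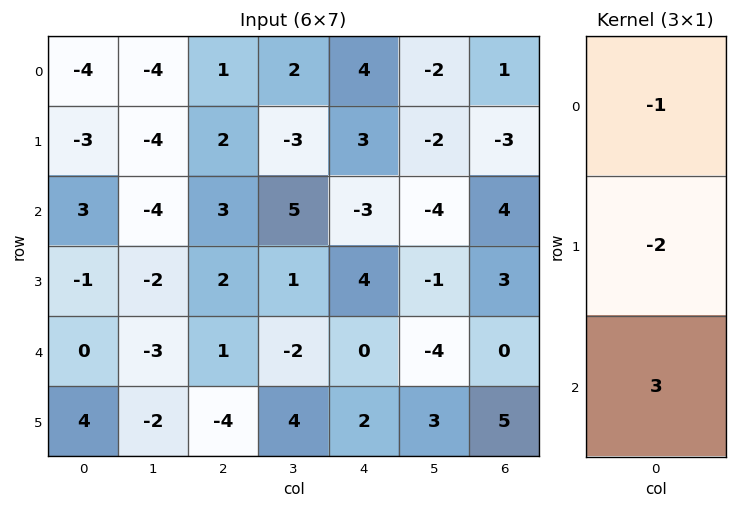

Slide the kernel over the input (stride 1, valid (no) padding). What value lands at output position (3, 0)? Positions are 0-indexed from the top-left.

The receptive field on the input at this output position is [-1 / 0 / 4]. Elementwise product with the kernel and sum: -1·-1 + 0·-2 + 4·3.

13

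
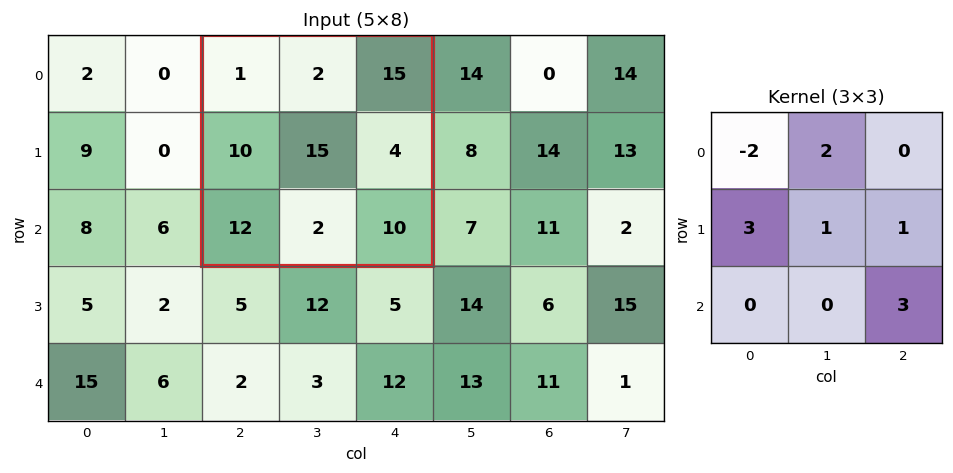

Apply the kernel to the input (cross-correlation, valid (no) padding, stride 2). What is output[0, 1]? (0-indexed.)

81

The receptive field on the input at this output position is [1 2 15 / 10 15 4 / 12 2 10]. Elementwise product with the kernel and sum: 1·-2 + 2·2 + 10·3 + 15·1 + 4·1 + 10·3.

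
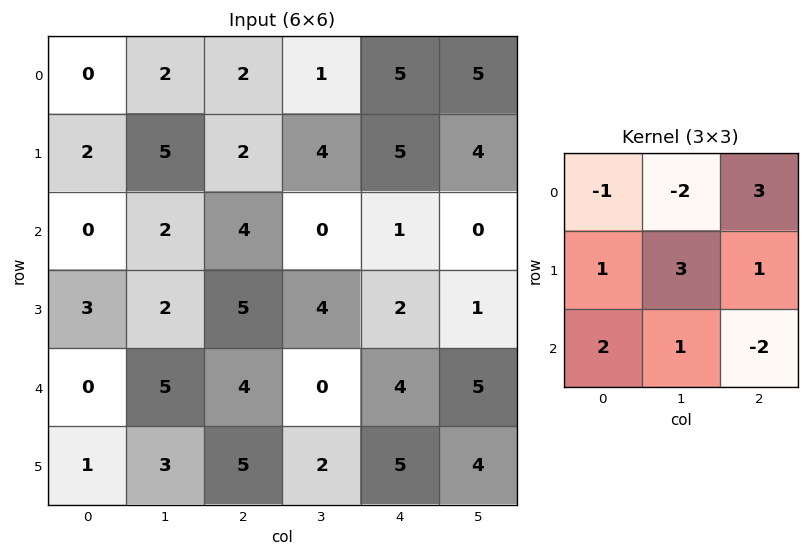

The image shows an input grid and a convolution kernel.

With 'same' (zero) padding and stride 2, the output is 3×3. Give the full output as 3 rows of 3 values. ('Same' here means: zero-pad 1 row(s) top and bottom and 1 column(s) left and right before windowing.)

Output[0,0]: The receptive field on the zero-padded input at this output position is [0 0 0 / 0 0 2 / 0 2 5]. Elementwise product with the kernel and sum: 0·-1 + 0·-2 + 0·3 + 0·1 + 0·3 + 2·1 + 0·2 + 2·1 + 5·-2.
Output[0,1]: The receptive field on the zero-padded input at this output position is [0 0 0 / 2 2 1 / 5 2 4]. Elementwise product with the kernel and sum: 0·-1 + 0·-2 + 0·3 + 2·1 + 2·3 + 1·1 + 5·2 + 2·1 + 4·-2.

-6 13 26
12 18 9
0 24 13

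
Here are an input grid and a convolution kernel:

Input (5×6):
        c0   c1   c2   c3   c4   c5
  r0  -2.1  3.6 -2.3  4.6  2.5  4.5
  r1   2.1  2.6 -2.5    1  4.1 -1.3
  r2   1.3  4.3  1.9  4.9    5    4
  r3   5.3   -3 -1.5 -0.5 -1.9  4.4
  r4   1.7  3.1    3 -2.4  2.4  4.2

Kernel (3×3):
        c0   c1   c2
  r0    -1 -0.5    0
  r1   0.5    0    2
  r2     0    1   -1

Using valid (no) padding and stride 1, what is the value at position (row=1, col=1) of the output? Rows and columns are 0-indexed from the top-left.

The receptive field on the input at this output position is [2.6 -2.5 1 / 4.3 1.9 4.9 / -3 -1.5 -0.5]. Elementwise product with the kernel and sum: 2.6·-1 + -2.5·-0.5 + 4.3·0.5 + 4.9·2 + -1.5·1 + -0.5·-1.

9.6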